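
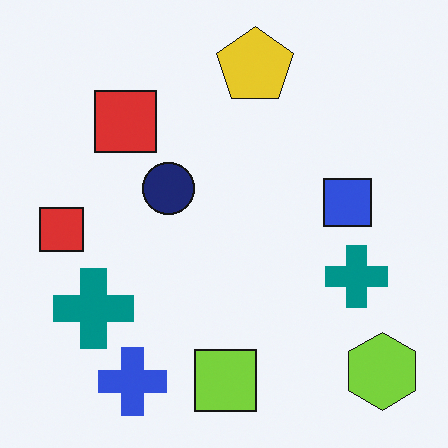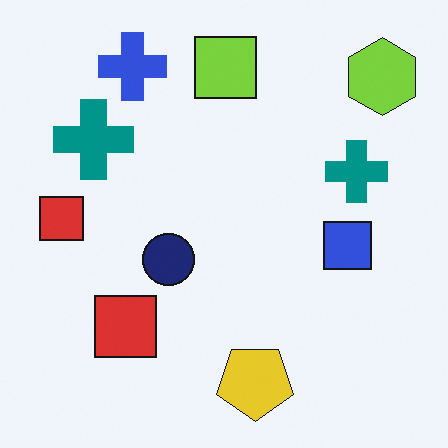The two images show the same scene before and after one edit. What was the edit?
The image was flipped vertically (top ↔ bottom).

The yellow pentagon is in the top of the first image and the bottom of the second — shapes on opposite sides of the horizontal midline have swapped in a mirror flip.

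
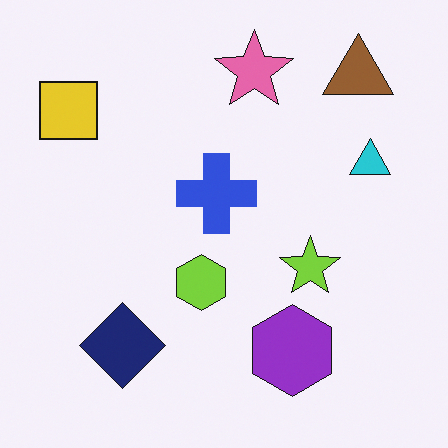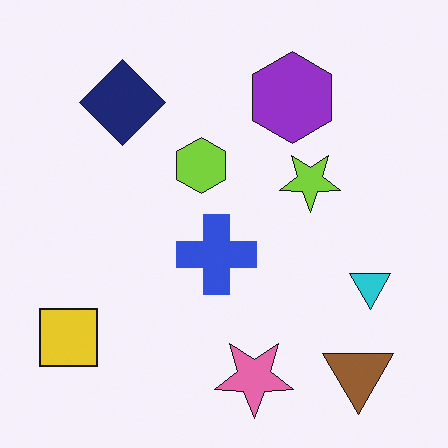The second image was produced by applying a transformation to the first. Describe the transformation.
This is the original image flipped vertically (top ↔ bottom).

The pink star is in the top of the first image and the bottom of the second — shapes on opposite sides of the horizontal midline have swapped in a mirror flip.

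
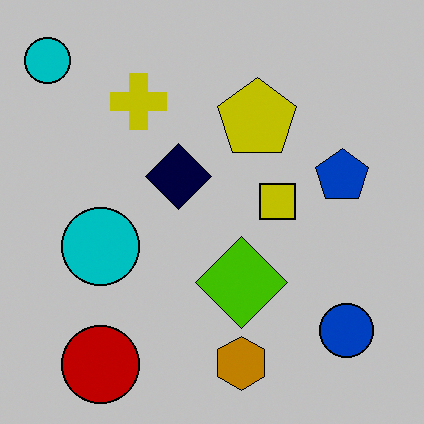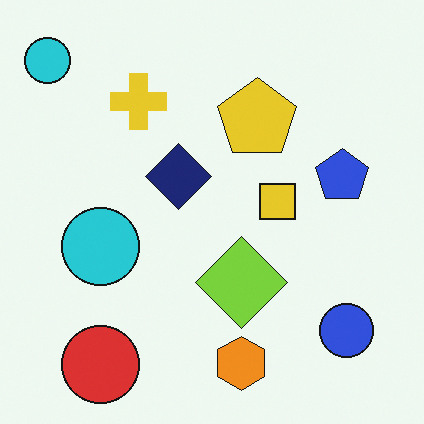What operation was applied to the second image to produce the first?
Aggressively posterized.

Each flat color has snapped to a coarser quantized level — most visibly, the near-white background has dropped to a flat grey.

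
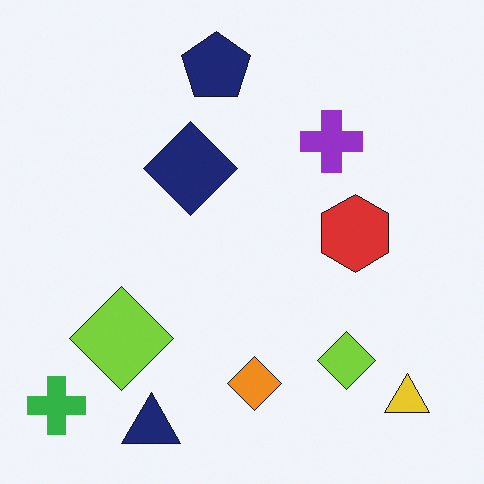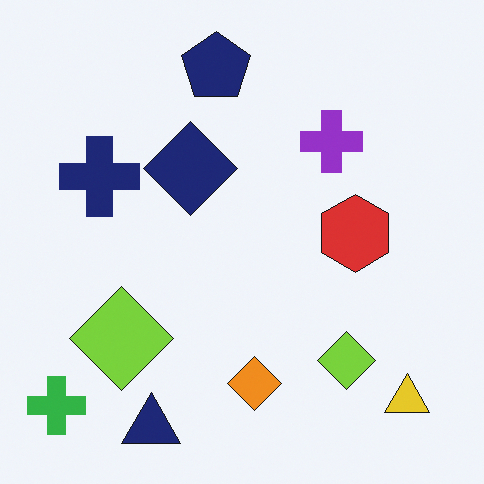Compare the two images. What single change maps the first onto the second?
The image was overlaid with an additional navy cross.

A navy cross appears in the second image that is absent from the first.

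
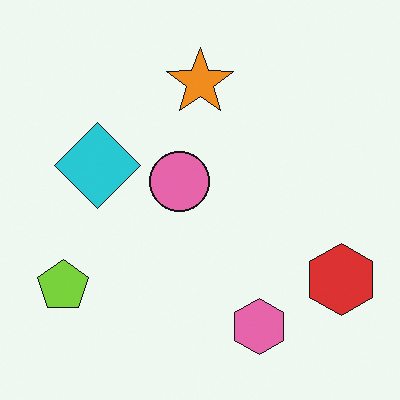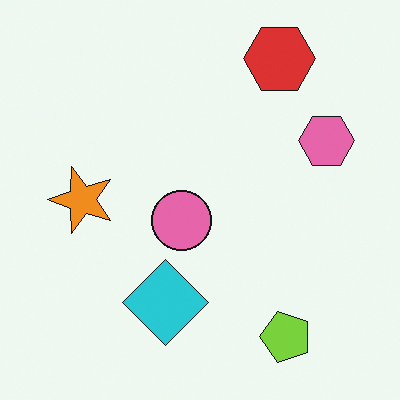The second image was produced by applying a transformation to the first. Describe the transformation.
The second image is the first rotated 90° counter-clockwise.

The lime pentagon sits in the bottom-left of the first image and the bottom-right of the second — consistent with a whole-image 90° counter-clockwise rotation.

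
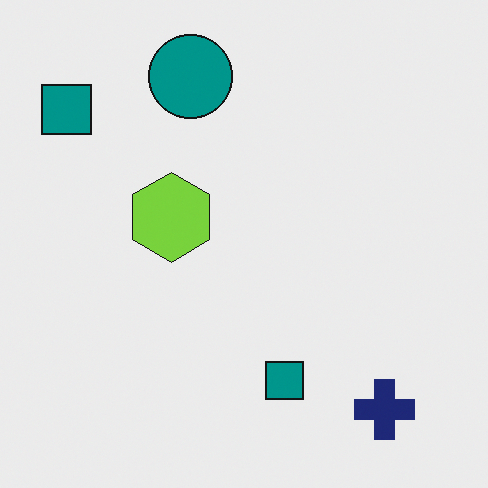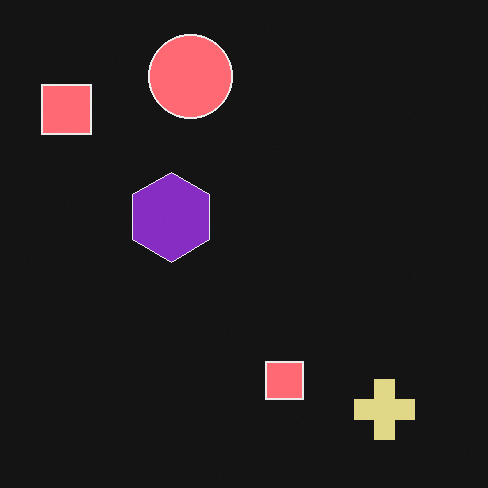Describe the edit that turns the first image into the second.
The second image is the first color-inverted (negative).

The light background has become dark and every shape's color is its complement — a photographic negative.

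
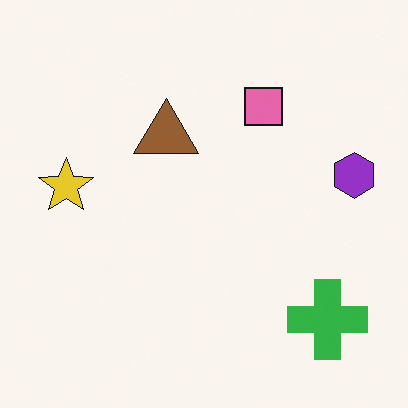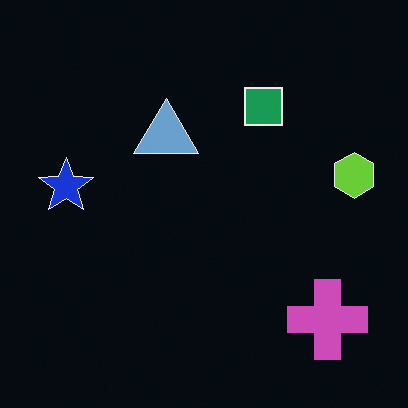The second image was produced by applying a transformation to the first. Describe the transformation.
The transformation is: color-inverted (negative).

The light background has become dark and every shape's color is its complement — a photographic negative.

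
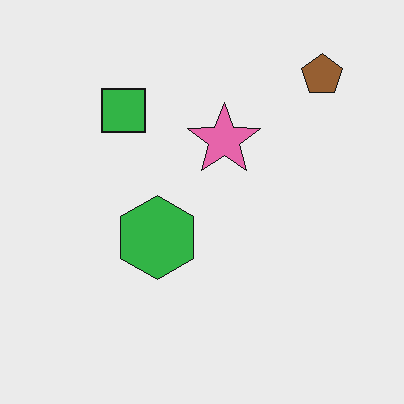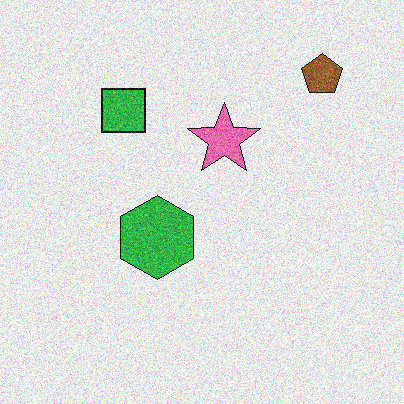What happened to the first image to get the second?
The second image is the first degraded with visible gaussian noise.

Random speckle covers the whole image, including the flat background.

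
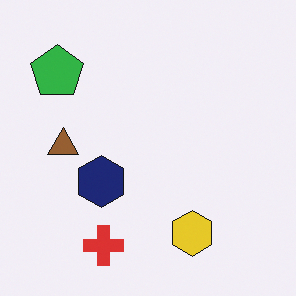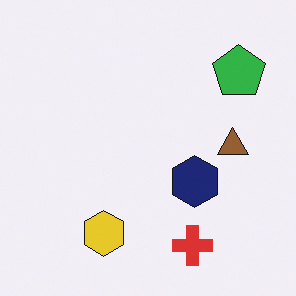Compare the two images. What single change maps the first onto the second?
This is the original image flipped horizontally (left ↔ right).

The green pentagon is in the top-left of the first image and the top-right of the second — shapes on opposite sides of the vertical midline have swapped in a mirror flip.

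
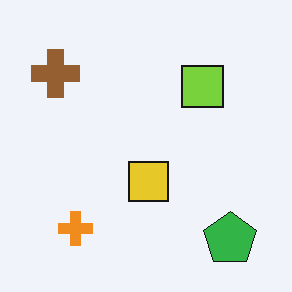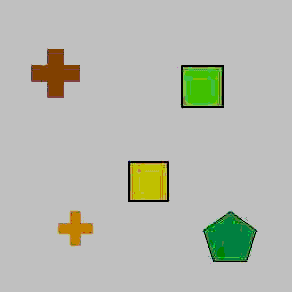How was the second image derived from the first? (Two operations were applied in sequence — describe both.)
This is the original image degraded with heavy JPEG compression, then heavily posterized to just a handful of flat colors.

Blocky 8×8 compression artifacts appear around shape edges and the flat background shows ringing — characteristic JPEG degradation. Each flat color has snapped to a coarser quantized level — most visibly, the near-white background has dropped to a flat grey.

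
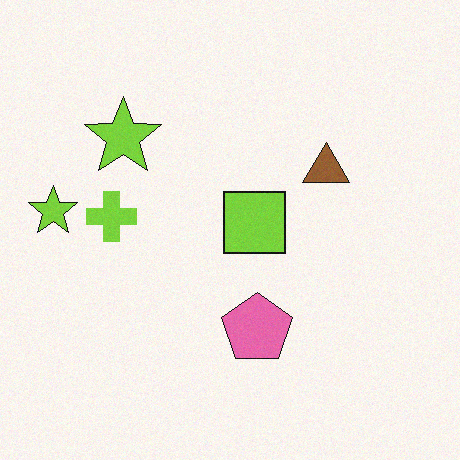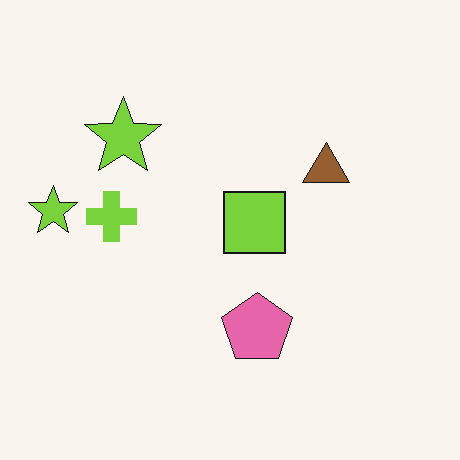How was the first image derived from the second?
This is the original image degraded with light additive noise.

Random speckle covers the whole image, including the flat background.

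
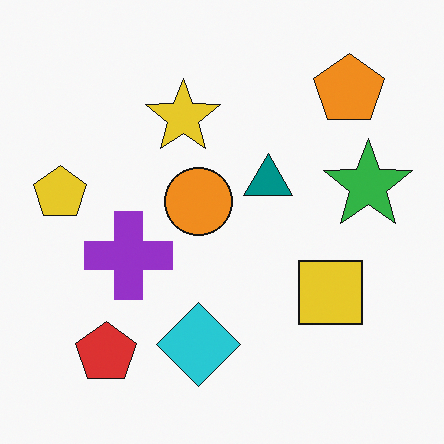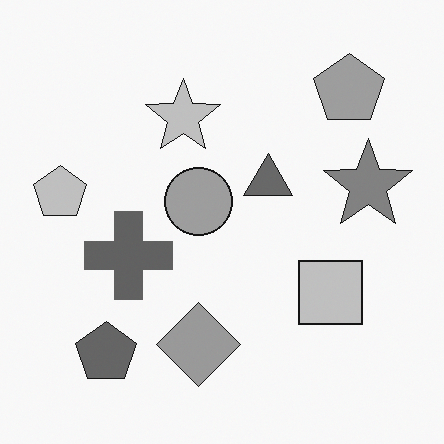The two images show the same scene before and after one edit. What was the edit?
Converted to grayscale.

All color is removed — every shape is now a shade of grey.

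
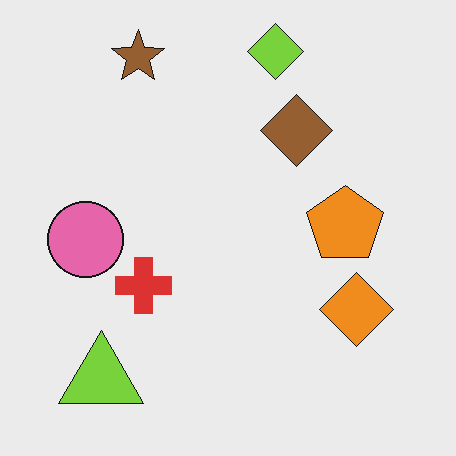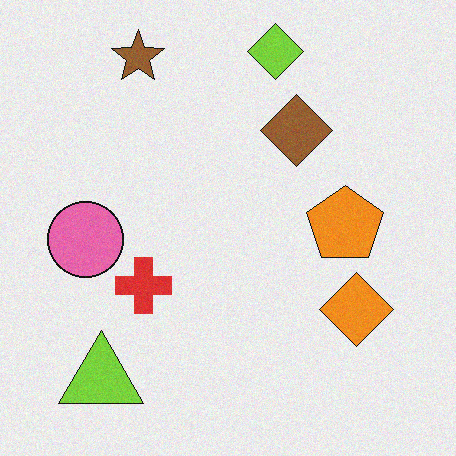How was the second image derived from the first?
Degraded with light additive noise.

Random speckle covers the whole image, including the flat background.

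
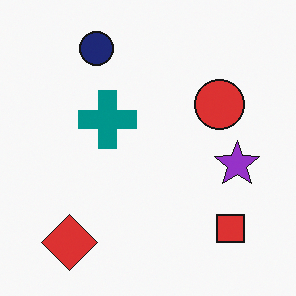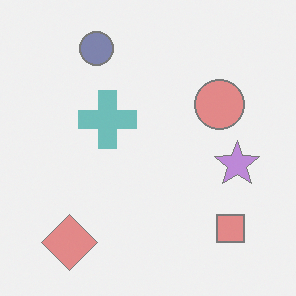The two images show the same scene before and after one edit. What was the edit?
This is the original image washed out (contrast reduced).

Tones are pushed toward mid-grey across the whole image — a global contrast change.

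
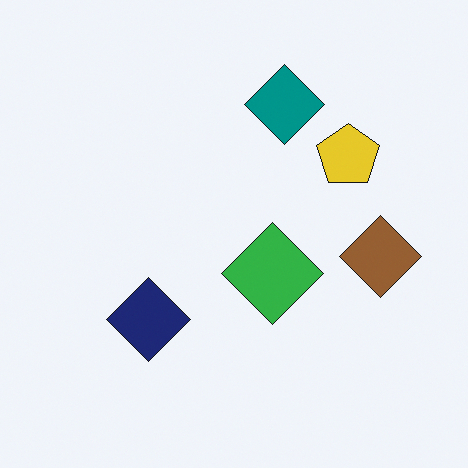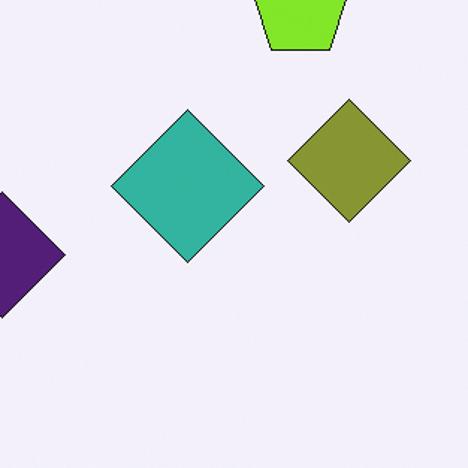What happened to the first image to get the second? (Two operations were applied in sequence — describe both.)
Cropped to a modestly smaller region and rescaled, then hue-shifted by a small amount.

The visible shapes are larger and the field of view is narrower; shapes near the original edges may be partly or wholly outside the frame — a crop-and-rescale. Every shape's color has rotated by the same amount around the hue wheel — a uniform hue shift.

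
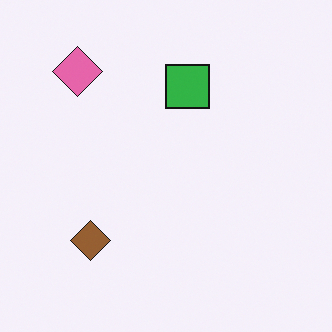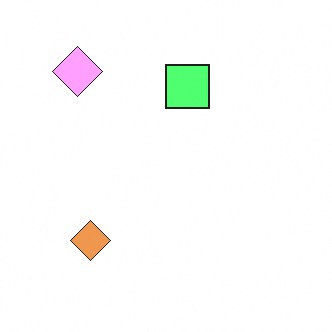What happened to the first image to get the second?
Substantially brightened.

Every pixel — background and shapes alike — is uniformly brightened.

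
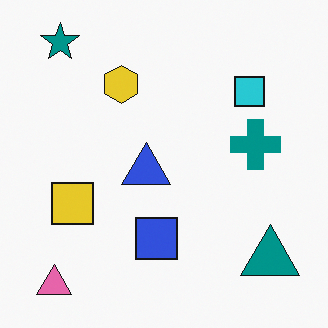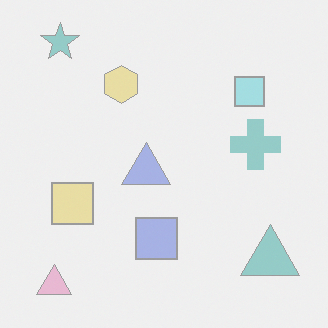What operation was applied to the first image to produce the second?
The transformation is: given much lower contrast.

Tones are pushed toward mid-grey across the whole image — a global contrast change.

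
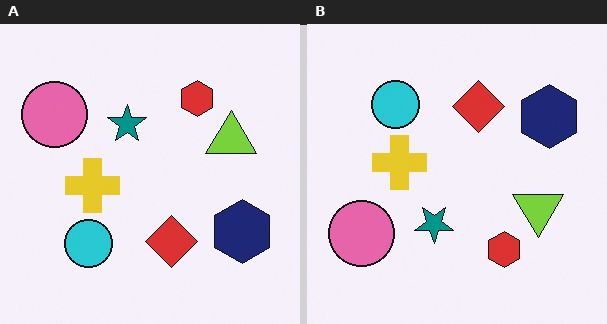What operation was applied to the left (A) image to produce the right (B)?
It was flipped vertically (top ↔ bottom).

The red hexagon is in the top of the left (A) image and the bottom of the right (B) — shapes on opposite sides of the horizontal midline have swapped in a mirror flip.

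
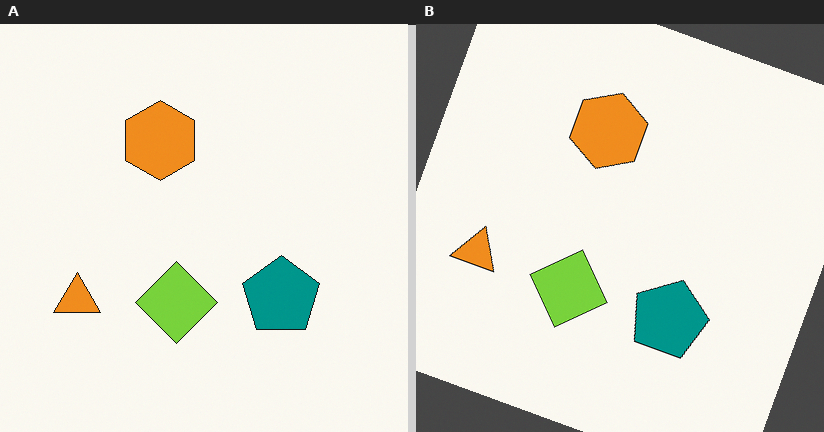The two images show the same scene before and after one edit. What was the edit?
The image was rotated clockwise by a clearly visible amount.

Every shape is tilted by the same angle and the image corners show triangular fill wedges — a whole-image rotation by a non-right angle.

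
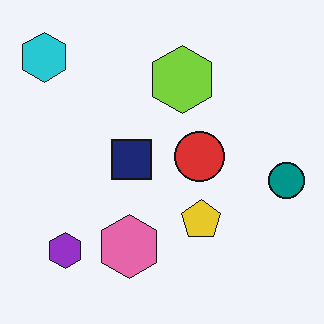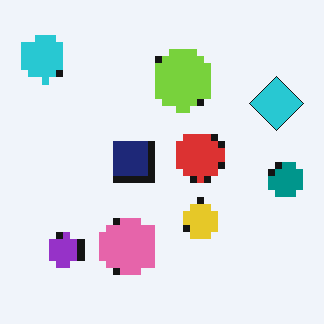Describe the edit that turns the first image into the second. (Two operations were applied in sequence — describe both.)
The transformation is: moderately pixelated, then overlaid with an additional cyan diamond.

Shapes are reduced to large square blocks; fine edges and outlines are lost — a downscale-then-upscale (mosaic) effect. A cyan diamond appears in the second image that is absent from the first.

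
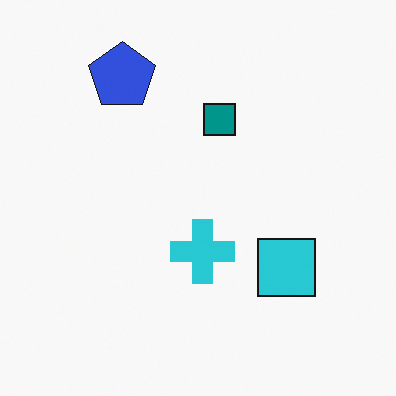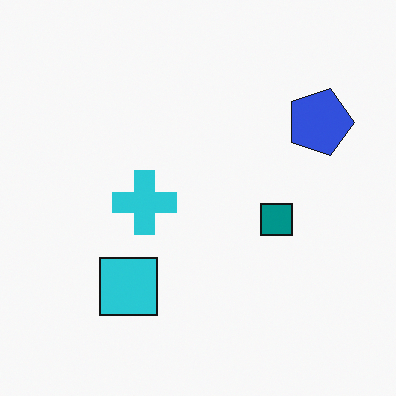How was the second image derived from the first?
The second image is the first rotated 90° clockwise.

The blue pentagon sits in the top-left of the first image and the top-right of the second — consistent with a whole-image 90° clockwise rotation.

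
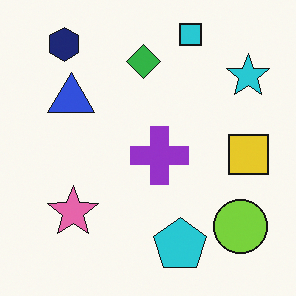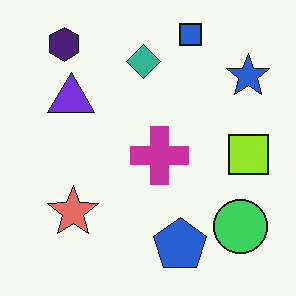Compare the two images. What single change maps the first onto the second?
Hue-shifted slightly.

Every shape's color has rotated by the same amount around the hue wheel — a uniform hue shift.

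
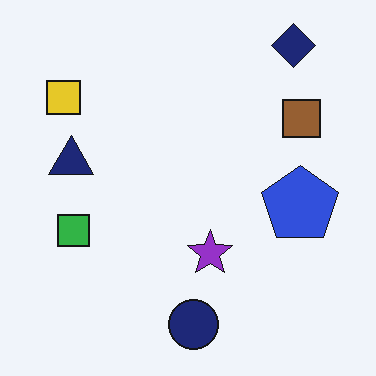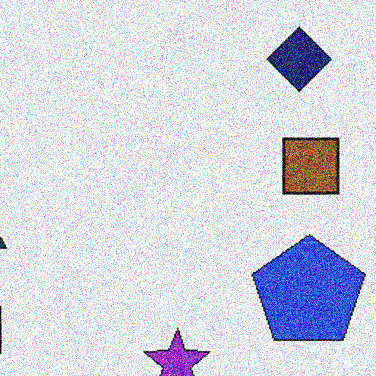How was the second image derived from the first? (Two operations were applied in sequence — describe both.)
The image was cropped slightly and scaled back up, then degraded with strong gaussian noise.

The visible shapes are larger and the field of view is narrower; shapes near the original edges may be partly or wholly outside the frame — a crop-and-rescale. Random speckle covers the whole image, including the flat background.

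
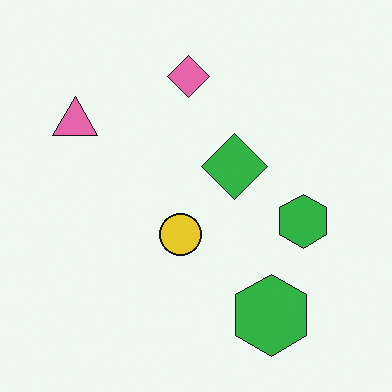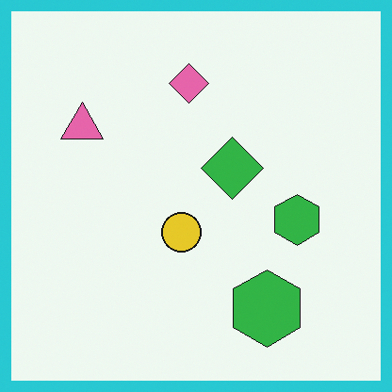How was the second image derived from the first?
It was framed with a cyan border.

A solid cyan frame runs around the edge of the second image, with the content slightly shrunk inside it.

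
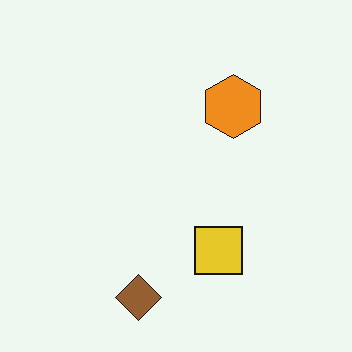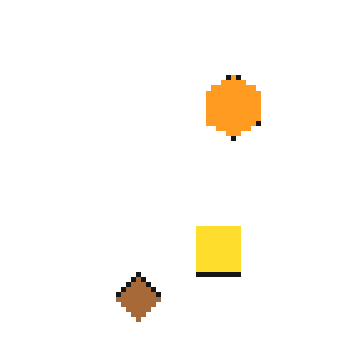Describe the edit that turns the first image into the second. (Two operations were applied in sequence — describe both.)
It was brightened a little, then lightly pixelated (a mild mosaic effect).

Every pixel — background and shapes alike — is uniformly brightened. Shapes are reduced to large square blocks; fine edges and outlines are lost — a downscale-then-upscale (mosaic) effect.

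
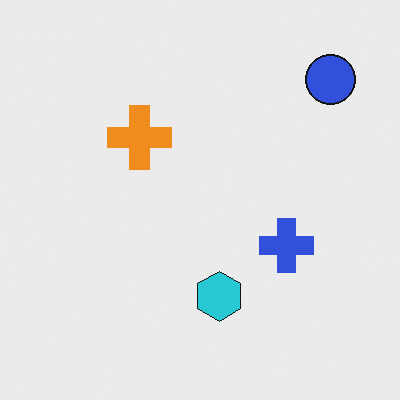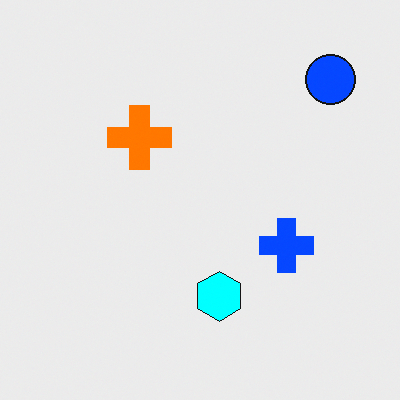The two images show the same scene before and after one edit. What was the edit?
It was heavily oversaturated.

All colors are more vivid — a global saturation change.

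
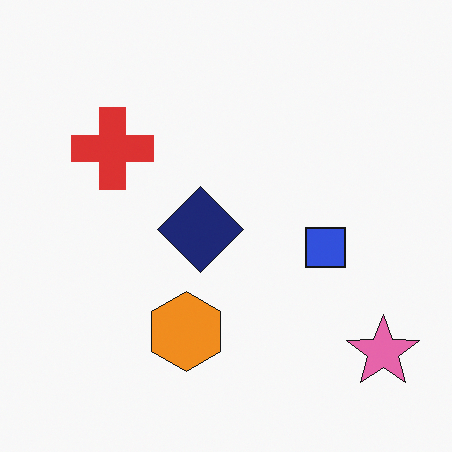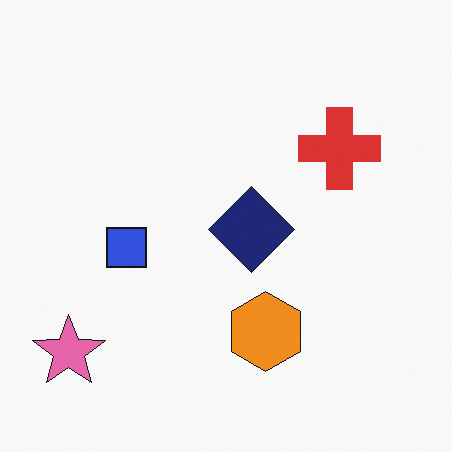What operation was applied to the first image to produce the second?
The image was flipped horizontally (left ↔ right).

The pink star is in the bottom-right of the first image and the bottom-left of the second — shapes on opposite sides of the vertical midline have swapped in a mirror flip.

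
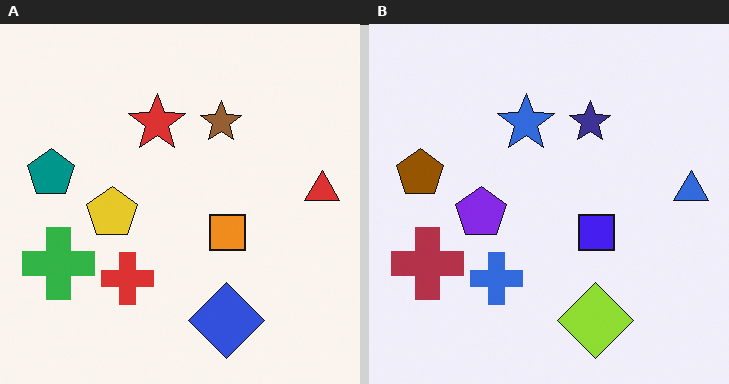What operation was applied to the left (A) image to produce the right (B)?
Hue-shifted by a large amount.

Every shape's color has rotated by the same amount around the hue wheel — a uniform hue shift.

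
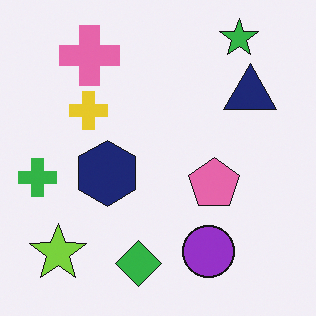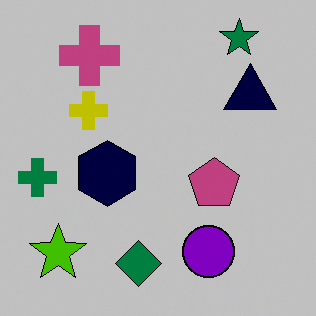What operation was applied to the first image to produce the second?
The image was heavily posterized to just a handful of flat colors.

Each flat color has snapped to a coarser quantized level — most visibly, the near-white background has dropped to a flat grey.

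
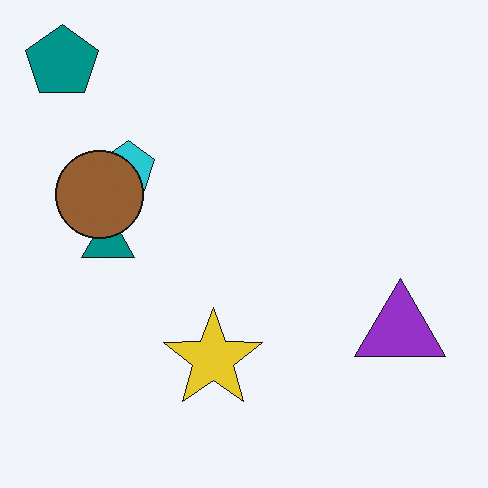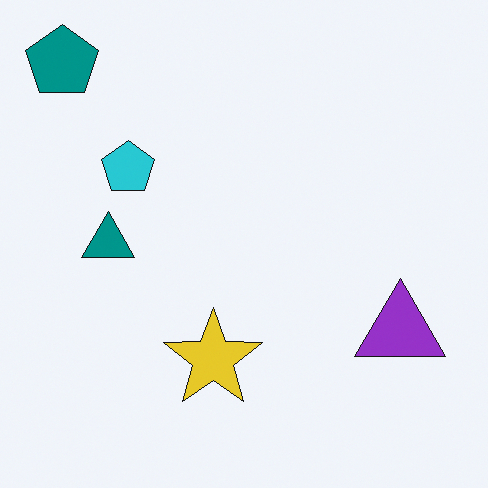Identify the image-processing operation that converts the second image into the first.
This is the original image overlaid with an additional brown circle.

A brown circle appears in the first image that is absent from the second.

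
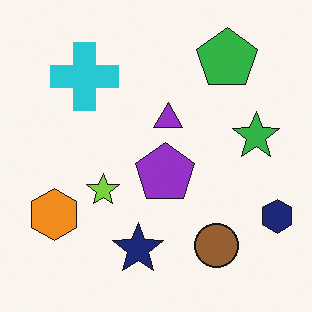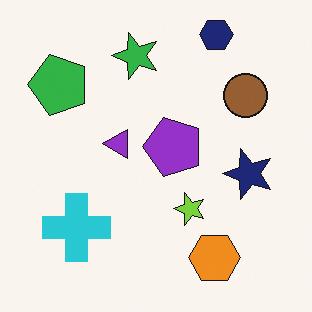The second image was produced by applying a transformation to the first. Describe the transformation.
This is the original image rotated 90° counter-clockwise.

The navy hexagon sits in the bottom-right of the first image and the top-right of the second — consistent with a whole-image 90° counter-clockwise rotation.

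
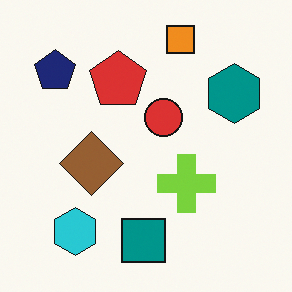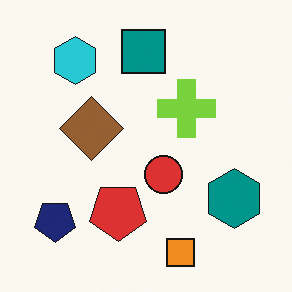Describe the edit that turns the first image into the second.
This is the original image flipped vertically (top ↔ bottom).

The orange square is in the top of the first image and the bottom of the second — shapes on opposite sides of the horizontal midline have swapped in a mirror flip.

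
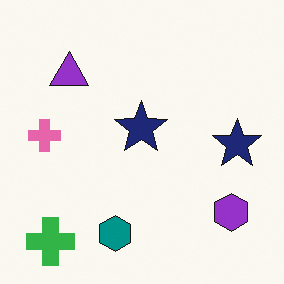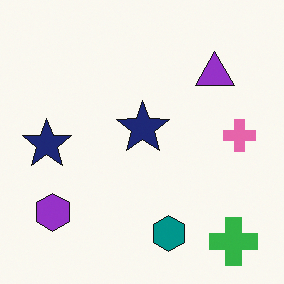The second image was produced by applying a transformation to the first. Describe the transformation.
Flipped horizontally (left ↔ right).

The pink cross is in the left of the first image and the right of the second — shapes on opposite sides of the vertical midline have swapped in a mirror flip.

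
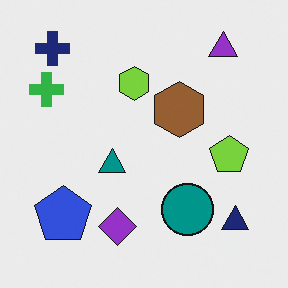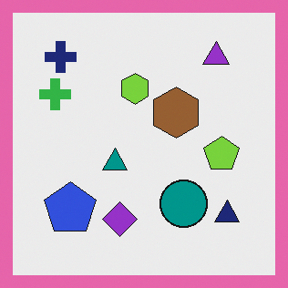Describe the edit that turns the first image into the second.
The second image is the first framed with a pink border.

A solid pink frame runs around the edge of the second image, with the content slightly shrunk inside it.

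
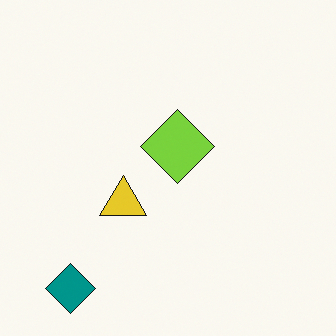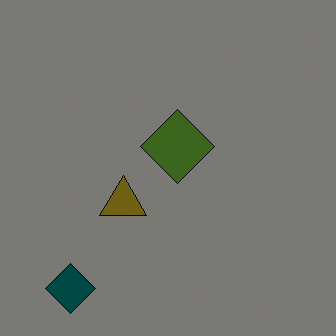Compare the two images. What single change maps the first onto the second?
The transformation is: noticeably darkened.

Every pixel — background and shapes alike — is uniformly darkened.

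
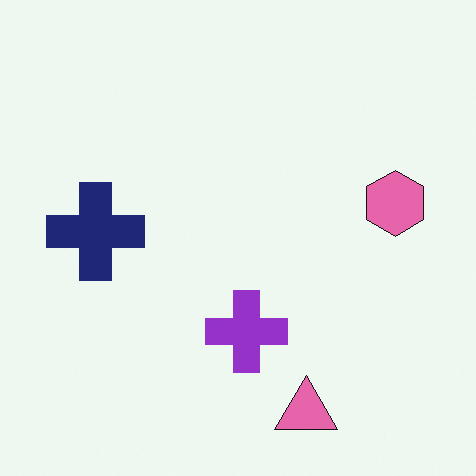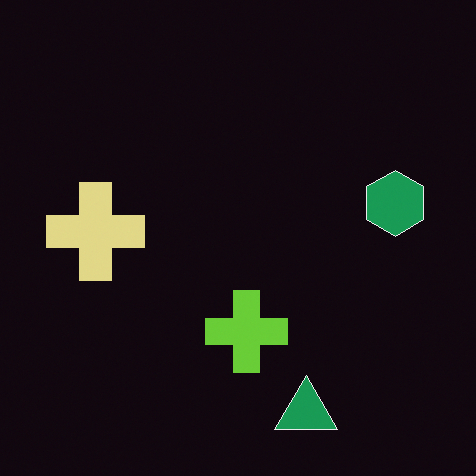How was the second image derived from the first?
The image was color-inverted (negative).

The light background has become dark and every shape's color is its complement — a photographic negative.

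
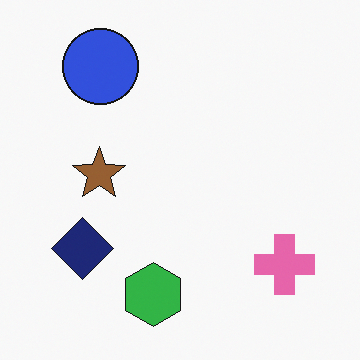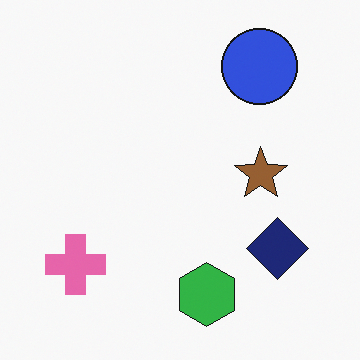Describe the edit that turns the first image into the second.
The image was flipped horizontally (left ↔ right).

The pink cross is in the bottom-right of the first image and the bottom-left of the second — shapes on opposite sides of the vertical midline have swapped in a mirror flip.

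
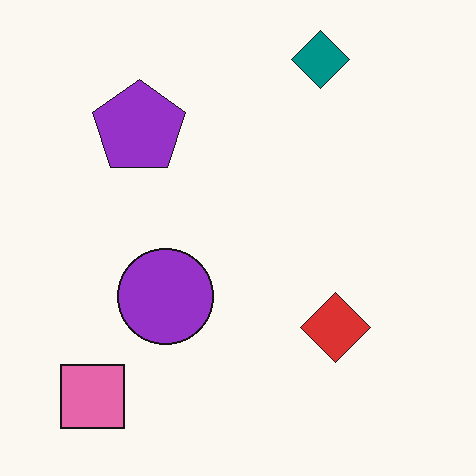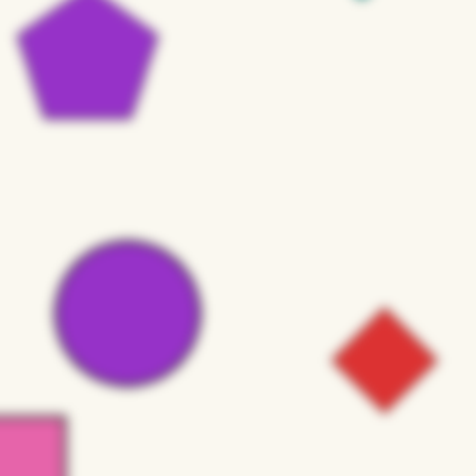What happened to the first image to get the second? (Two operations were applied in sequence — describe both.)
The image was noticeably gaussian-blurred, then cropped slightly and scaled back up.

Shape edges and outlines are uniformly softened across the whole image. The visible shapes are larger and the field of view is narrower; shapes near the original edges may be partly or wholly outside the frame — a crop-and-rescale.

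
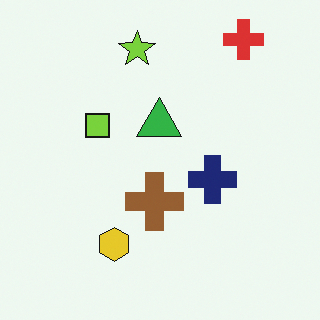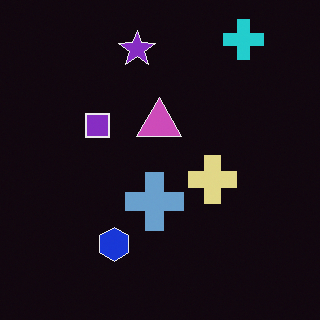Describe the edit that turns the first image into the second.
The transformation is: color-inverted (negative).

The light background has become dark and every shape's color is its complement — a photographic negative.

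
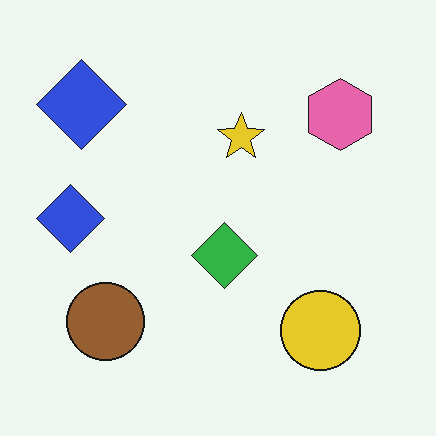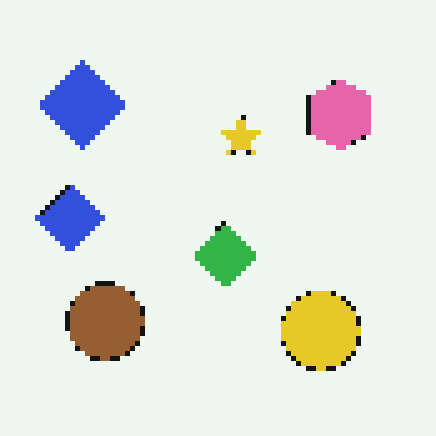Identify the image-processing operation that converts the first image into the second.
It was lightly pixelated (a mild mosaic effect).

Shapes are reduced to large square blocks; fine edges and outlines are lost — a downscale-then-upscale (mosaic) effect.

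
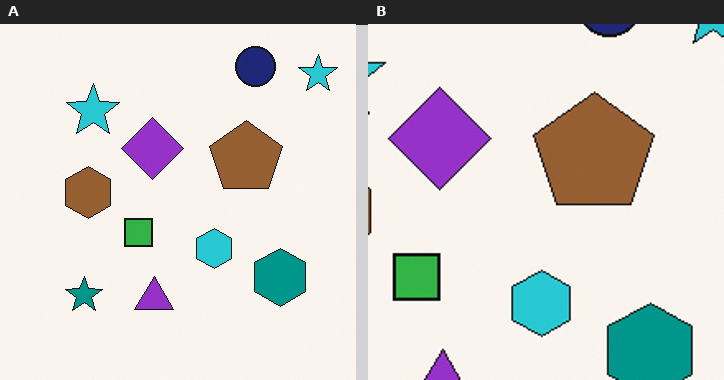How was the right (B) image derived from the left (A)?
It was cropped tightly and scaled back up.

The visible shapes are larger and the field of view is narrower; shapes near the original edges may be partly or wholly outside the frame — a crop-and-rescale.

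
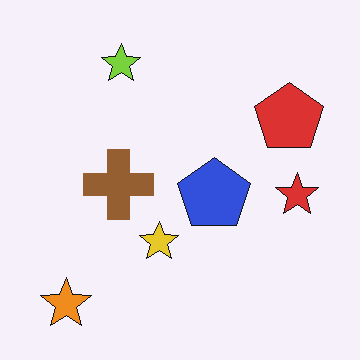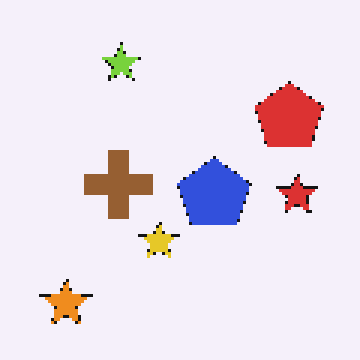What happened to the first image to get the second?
The second image is the first mildly pixelated.

Shapes are reduced to large square blocks; fine edges and outlines are lost — a downscale-then-upscale (mosaic) effect.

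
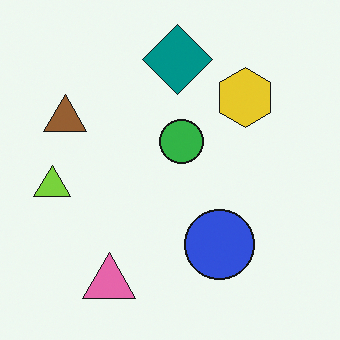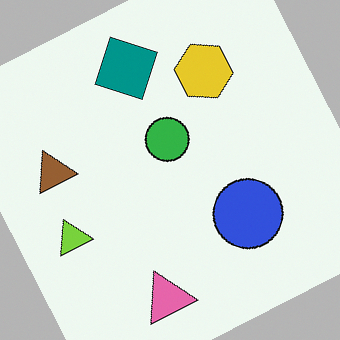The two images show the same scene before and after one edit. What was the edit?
This is the original image rotated counter-clockwise by a moderate amount.

Every shape is tilted by the same angle and the image corners show triangular fill wedges — a whole-image rotation by a non-right angle.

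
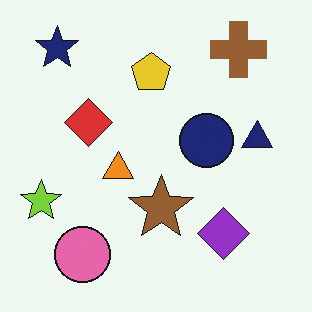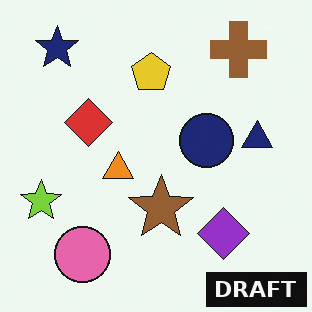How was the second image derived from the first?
The image was watermarked with the text "DRAFT" in the lower-right corner.

A dark label reading "DRAFT" appears in the lower-right corner.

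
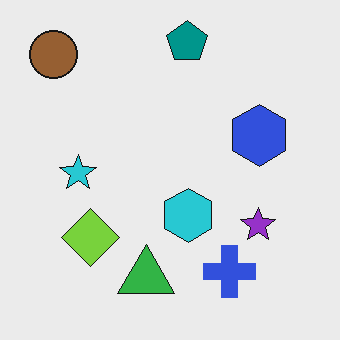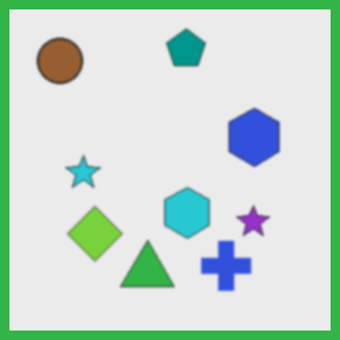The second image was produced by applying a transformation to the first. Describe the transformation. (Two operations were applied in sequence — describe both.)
This is the original image given a subtle gaussian blur, then framed with a green border.

Shape edges and outlines are uniformly softened across the whole image. A solid green frame runs around the edge of the second image, with the content slightly shrunk inside it.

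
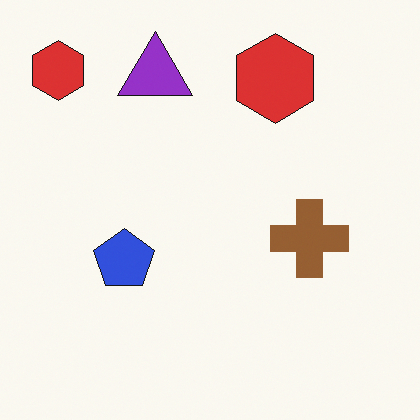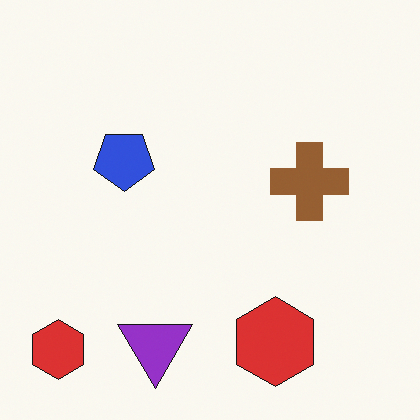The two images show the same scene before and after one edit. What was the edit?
The second image is the first flipped vertically (top ↔ bottom).

The purple triangle is in the top of the first image and the bottom of the second — shapes on opposite sides of the horizontal midline have swapped in a mirror flip.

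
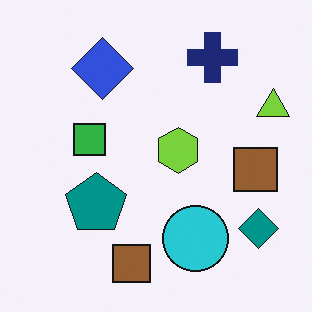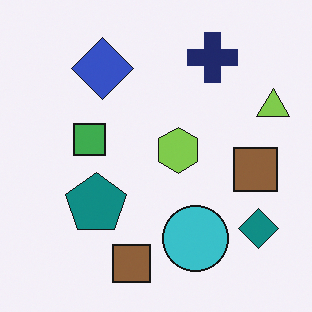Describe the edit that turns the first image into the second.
Slightly desaturated.

All colors are more muted and greyish — a global saturation change.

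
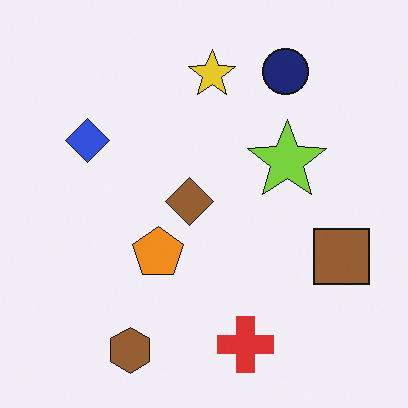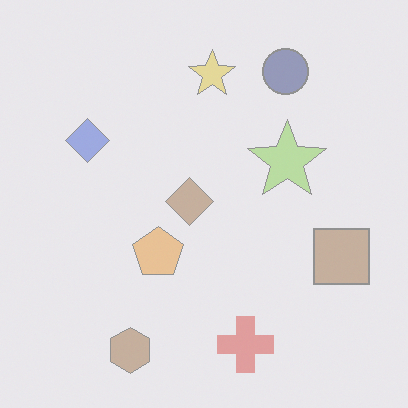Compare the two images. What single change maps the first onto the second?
It was given much lower contrast.

Tones are pushed toward mid-grey across the whole image — a global contrast change.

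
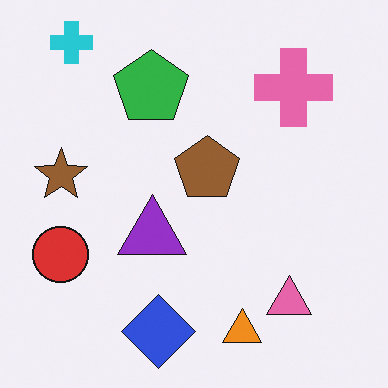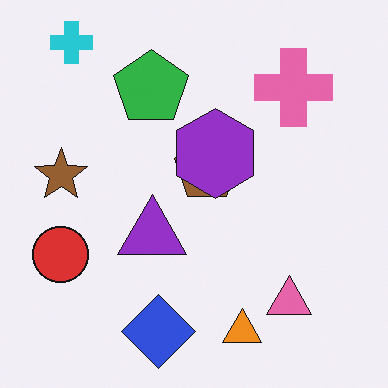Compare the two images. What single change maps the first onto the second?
The transformation is: overlaid with an additional purple hexagon.

A purple hexagon appears in the second image that is absent from the first.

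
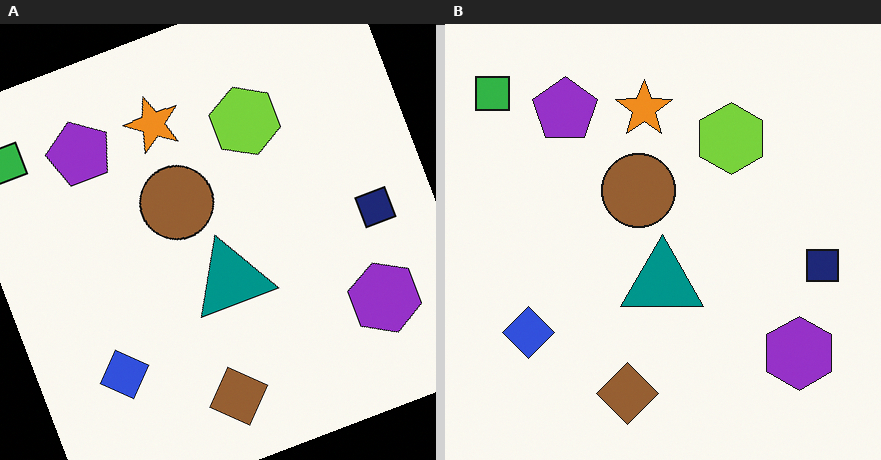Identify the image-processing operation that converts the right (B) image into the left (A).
Rotated counter-clockwise by a moderate amount.

Every shape is tilted by the same angle and the image corners show triangular fill wedges — a whole-image rotation by a non-right angle.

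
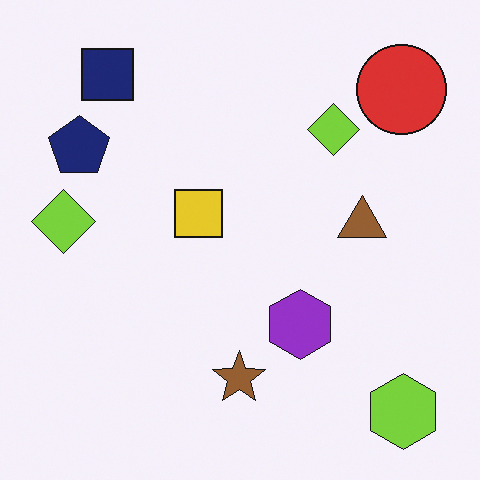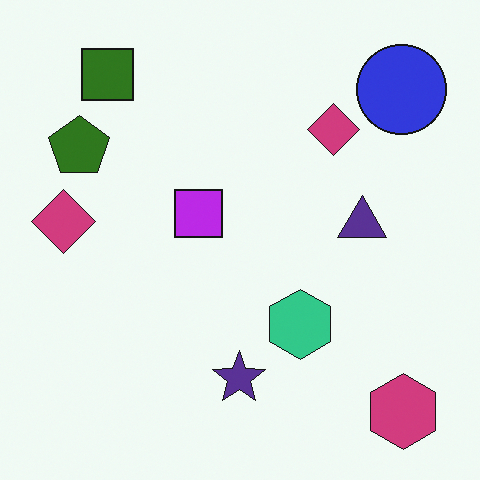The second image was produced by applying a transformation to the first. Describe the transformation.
Hue-shifted by a large amount.

Every shape's color has rotated by the same amount around the hue wheel — a uniform hue shift.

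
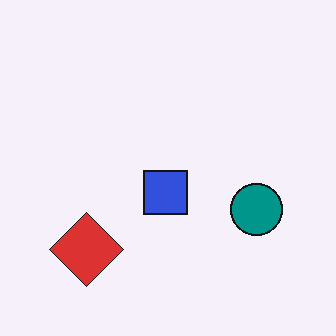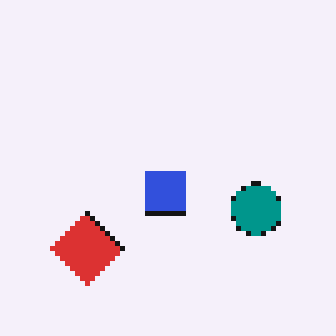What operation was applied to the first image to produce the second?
The second image is the first mildly pixelated.

Shapes are reduced to large square blocks; fine edges and outlines are lost — a downscale-then-upscale (mosaic) effect.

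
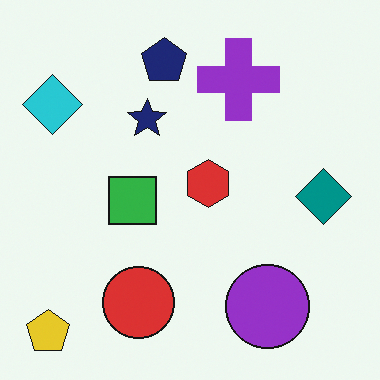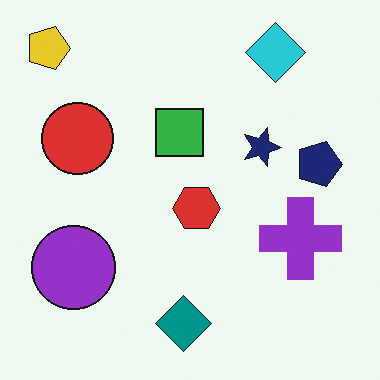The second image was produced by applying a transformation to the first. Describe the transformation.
This is the original image rotated 90° clockwise.

The yellow pentagon sits in the bottom-left of the first image and the top-left of the second — consistent with a whole-image 90° clockwise rotation.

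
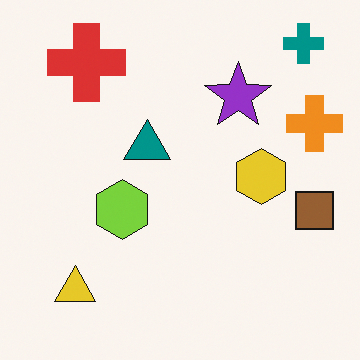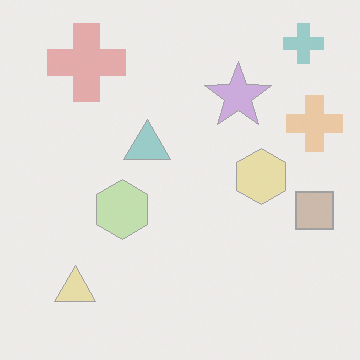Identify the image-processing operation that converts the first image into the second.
The second image is the first washed out (contrast reduced).

Tones are pushed toward mid-grey across the whole image — a global contrast change.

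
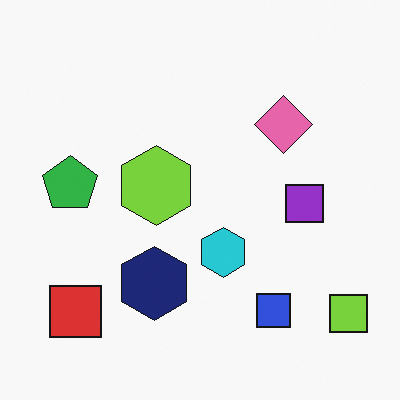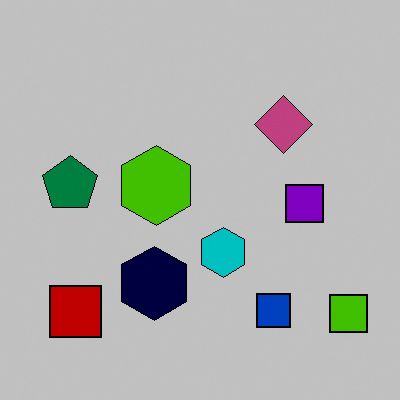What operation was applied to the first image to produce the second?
It was heavily posterized to just a handful of flat colors.

Each flat color has snapped to a coarser quantized level — most visibly, the near-white background has dropped to a flat grey.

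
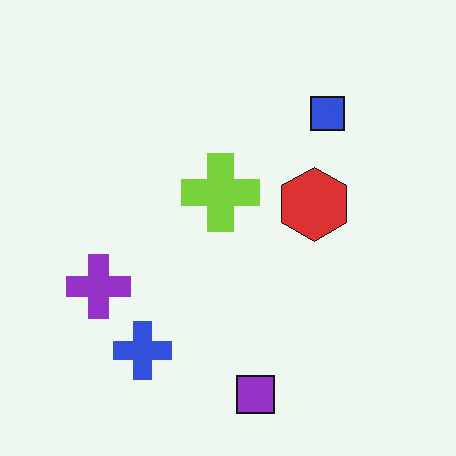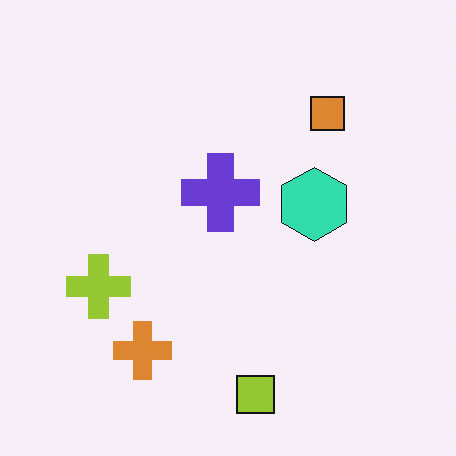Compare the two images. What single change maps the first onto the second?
This is the original image hue-shifted through roughly half the color wheel.

Every shape's color has rotated by the same amount around the hue wheel — a uniform hue shift.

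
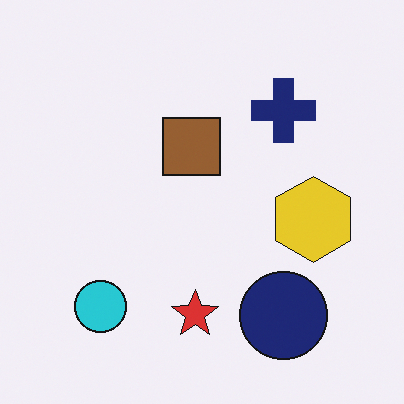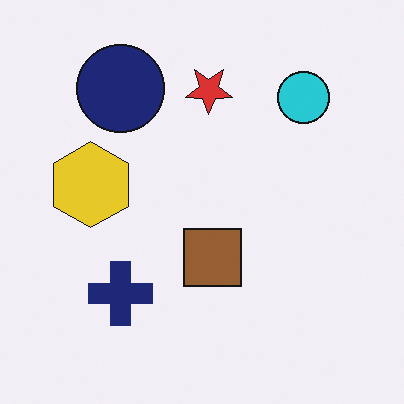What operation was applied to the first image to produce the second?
The transformation is: rotated 180°.

The cyan circle sits in the bottom-left of the first image and the top-right of the second — consistent with a whole-image 180° rotation.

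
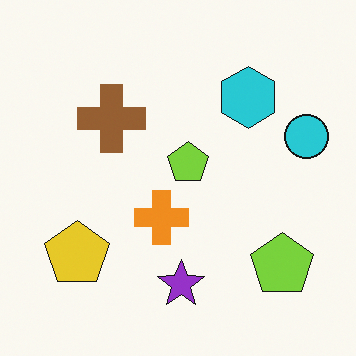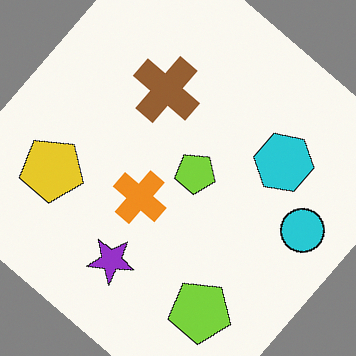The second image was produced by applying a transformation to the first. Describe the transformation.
The image was rotated clockwise by a large amount — several tens of degrees.

Every shape is tilted by the same angle and the image corners show triangular fill wedges — a whole-image rotation by a non-right angle.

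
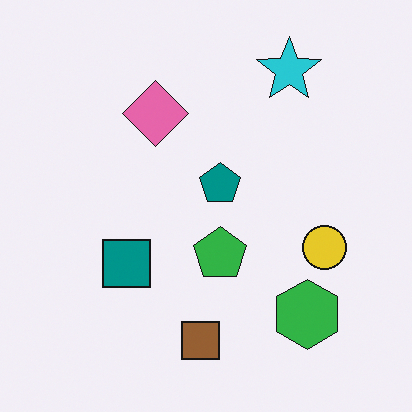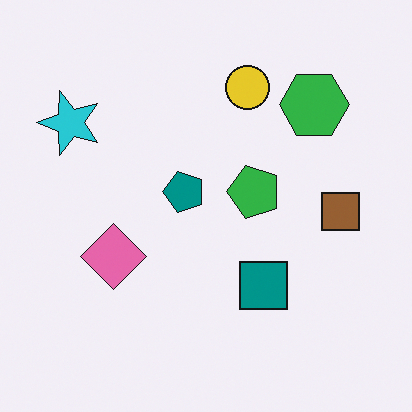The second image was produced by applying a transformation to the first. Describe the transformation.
The transformation is: rotated 90° counter-clockwise.

The cyan star sits in the top-right of the first image and the top-left of the second — consistent with a whole-image 90° counter-clockwise rotation.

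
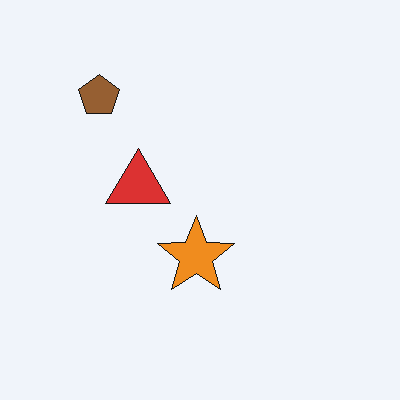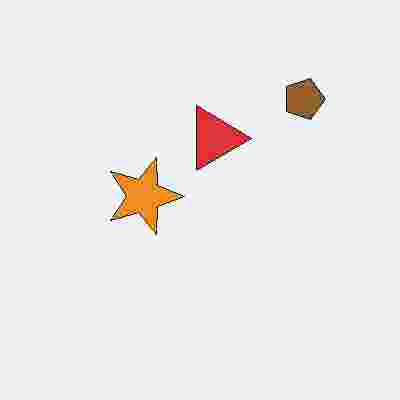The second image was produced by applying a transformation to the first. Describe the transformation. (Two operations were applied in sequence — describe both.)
It was rotated 90° clockwise, then heavily JPEG-compressed with obvious blocking artifacts.

The brown pentagon sits in the top-left of the first image and the top-right of the second — consistent with a whole-image 90° clockwise rotation. Blocky 8×8 compression artifacts appear around shape edges and the flat background shows ringing — characteristic JPEG degradation.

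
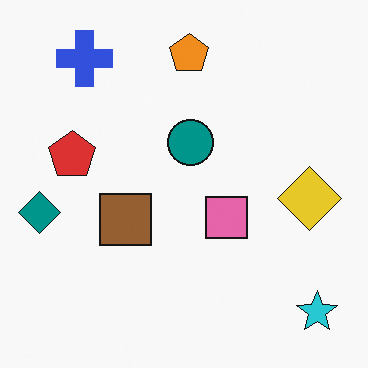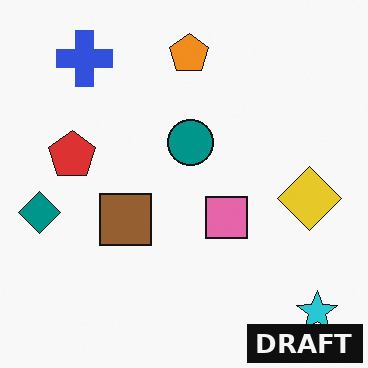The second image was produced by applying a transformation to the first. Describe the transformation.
The image was watermarked with the text "DRAFT" in the lower-right corner.

A dark label reading "DRAFT" appears in the lower-right corner.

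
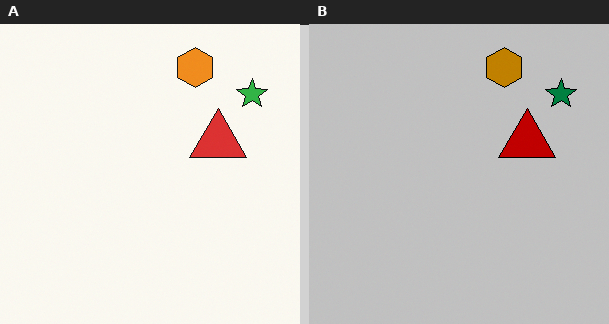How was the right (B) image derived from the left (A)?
The right (B) image is the left (A) heavily posterized to just a handful of flat colors.

Each flat color has snapped to a coarser quantized level — most visibly, the near-white background has dropped to a flat grey.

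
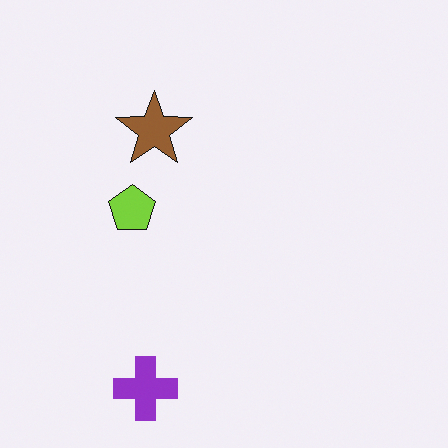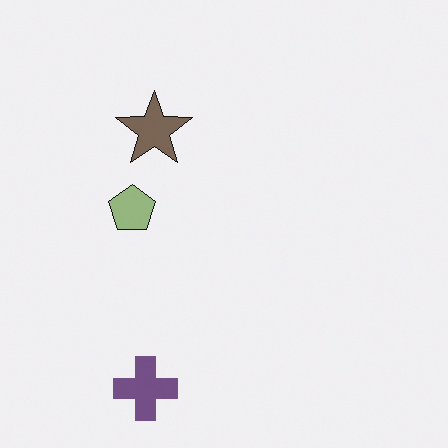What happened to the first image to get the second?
It was made much more muted (saturation change).

All colors are more muted and greyish — a global saturation change.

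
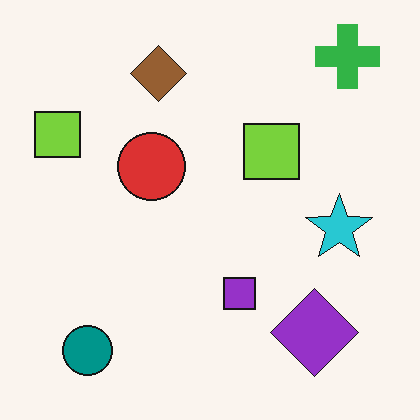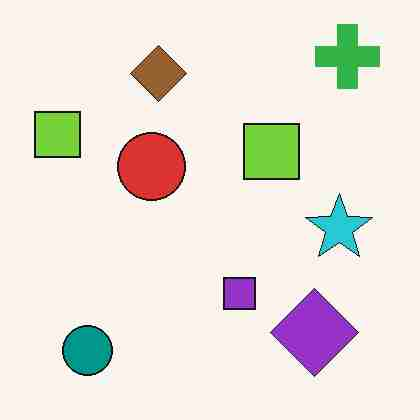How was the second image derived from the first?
The transformation is: heavily JPEG-compressed with obvious blocking artifacts.

Blocky 8×8 compression artifacts appear around shape edges and the flat background shows ringing — characteristic JPEG degradation.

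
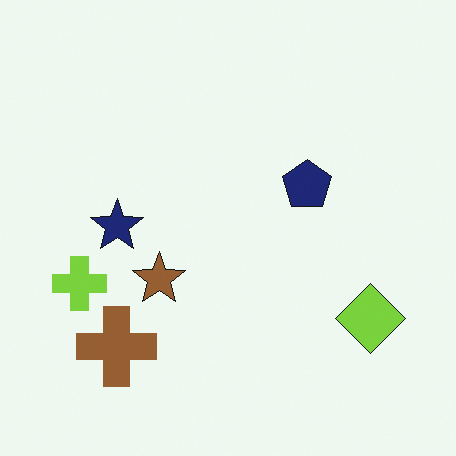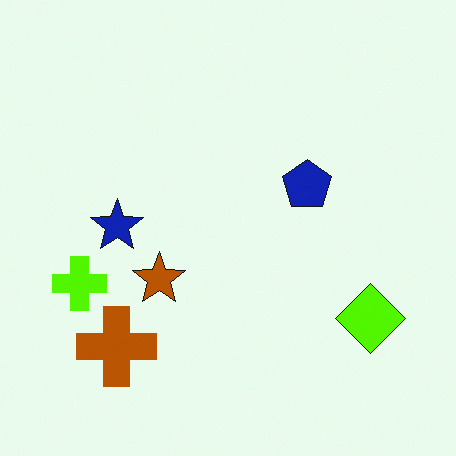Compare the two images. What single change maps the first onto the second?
The transformation is: made much more vivid (saturation change).

All colors are more vivid — a global saturation change.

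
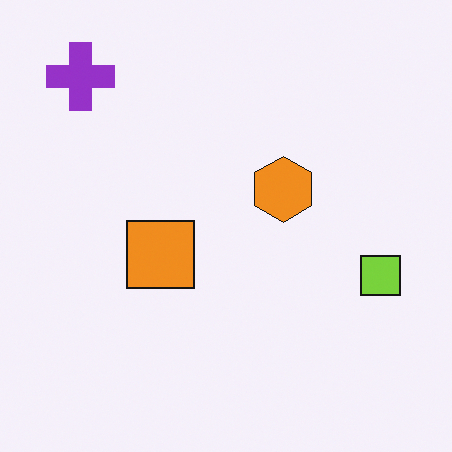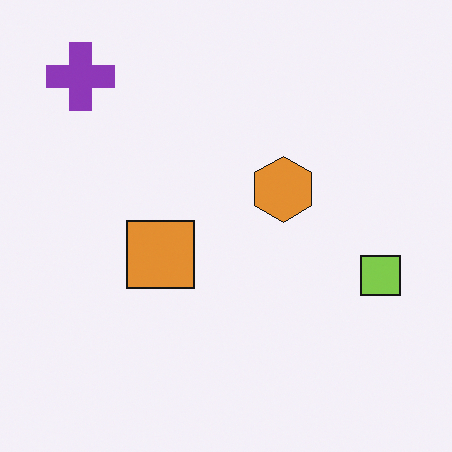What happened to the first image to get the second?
The second image is the first slightly desaturated.

All colors are more muted and greyish — a global saturation change.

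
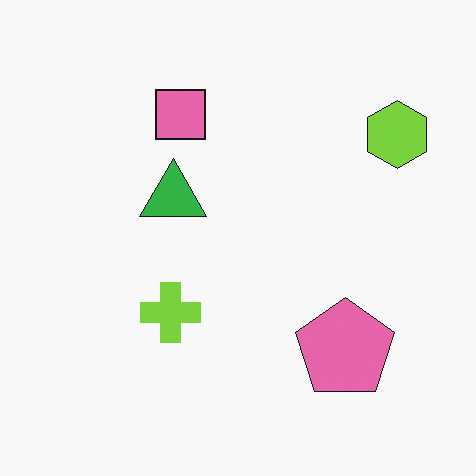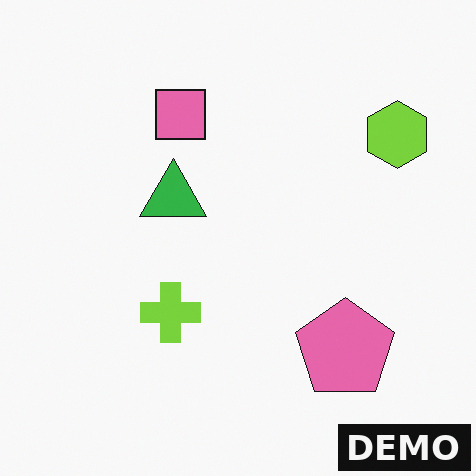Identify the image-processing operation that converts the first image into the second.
It was watermarked with the text "DEMO" in the lower-right corner.

A dark label reading "DEMO" appears in the lower-right corner.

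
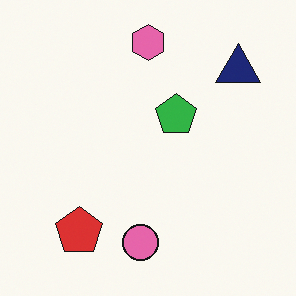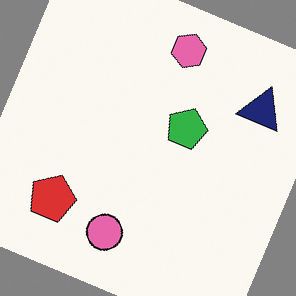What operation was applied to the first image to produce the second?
It was rotated clockwise by a moderate amount.

Every shape is tilted by the same angle and the image corners show triangular fill wedges — a whole-image rotation by a non-right angle.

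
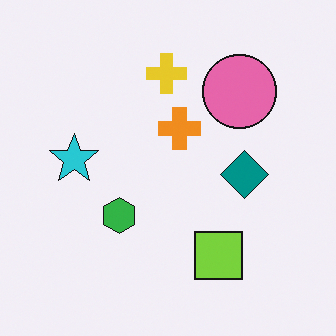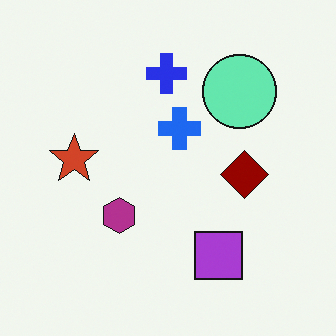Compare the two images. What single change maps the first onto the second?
The transformation is: hue-shifted by a large amount.

Every shape's color has rotated by the same amount around the hue wheel — a uniform hue shift.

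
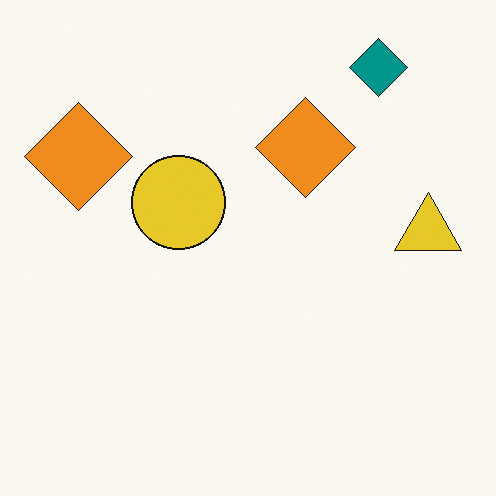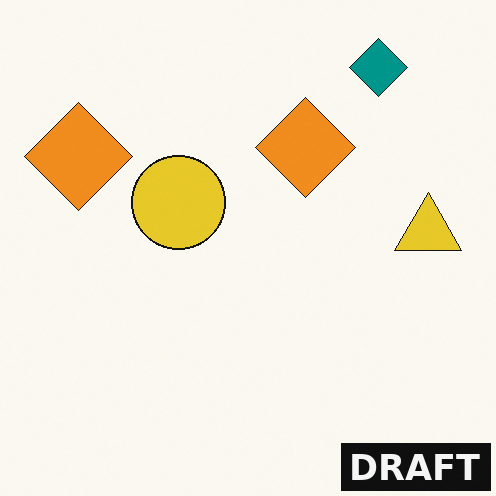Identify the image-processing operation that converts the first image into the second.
The transformation is: watermarked with the text "DRAFT" in the lower-right corner.

A dark label reading "DRAFT" appears in the lower-right corner.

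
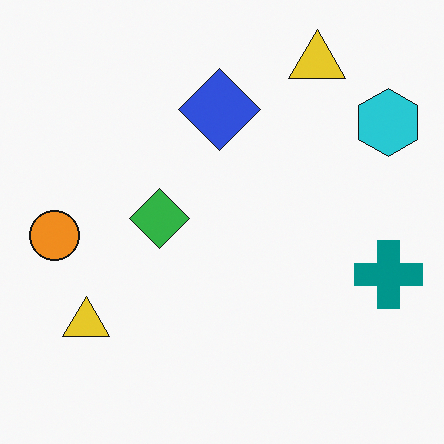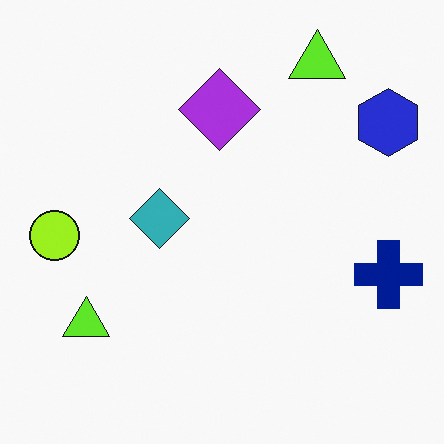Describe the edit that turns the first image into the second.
The image was hue-shifted by a small amount.

Every shape's color has rotated by the same amount around the hue wheel — a uniform hue shift.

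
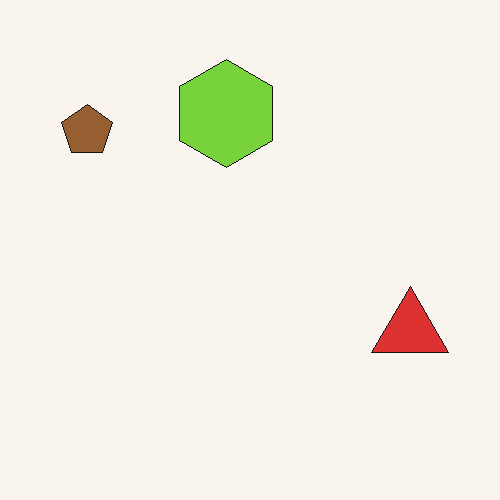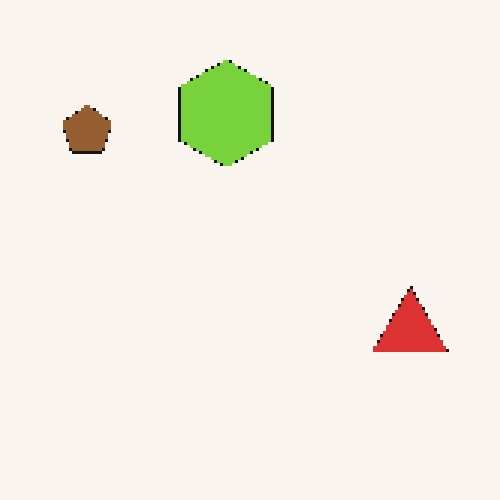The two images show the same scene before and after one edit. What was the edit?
Lightly pixelated (a mild mosaic effect).

Shapes are reduced to large square blocks; fine edges and outlines are lost — a downscale-then-upscale (mosaic) effect.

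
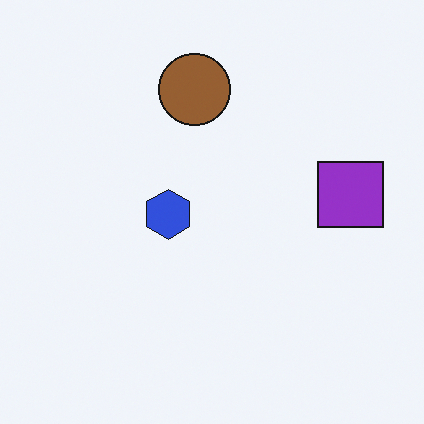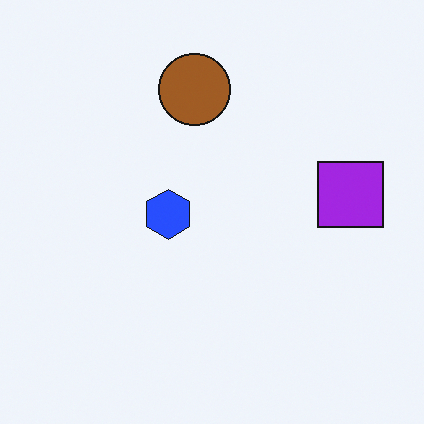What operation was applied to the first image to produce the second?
It was slightly oversaturated.

All colors are more vivid — a global saturation change.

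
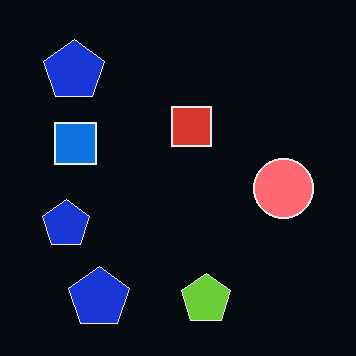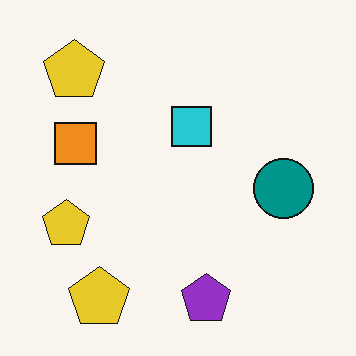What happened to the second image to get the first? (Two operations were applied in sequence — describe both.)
This is the original image given moderate JPEG compression, then color-inverted (negative).

Blocky 8×8 compression artifacts appear around shape edges and the flat background shows ringing — characteristic JPEG degradation. The light background has become dark and every shape's color is its complement — a photographic negative.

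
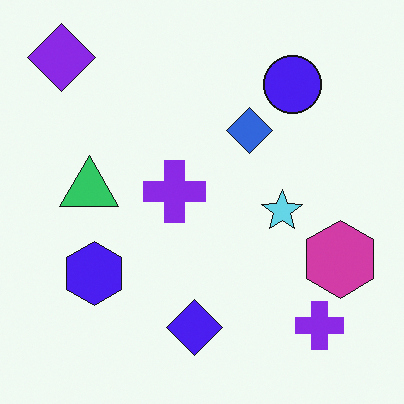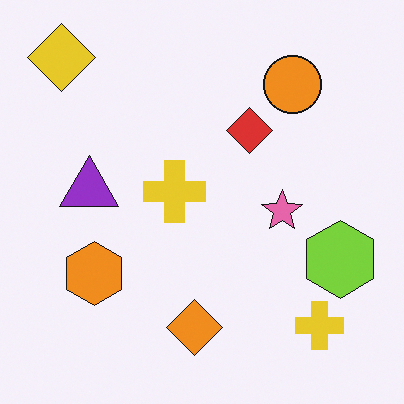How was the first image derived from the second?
The image was hue-shifted through roughly half the color wheel.

Every shape's color has rotated by the same amount around the hue wheel — a uniform hue shift.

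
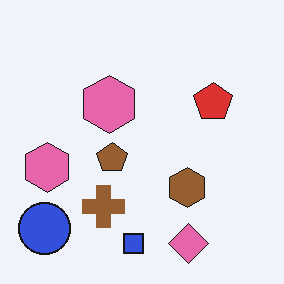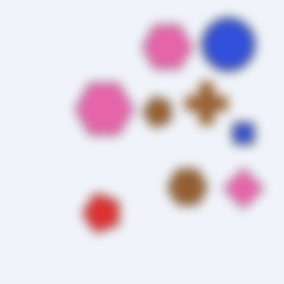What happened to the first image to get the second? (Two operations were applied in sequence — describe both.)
Heavily blurred, then transposed (reflected across the top-left ↔ bottom-right diagonal).

Shape edges and outlines are uniformly softened across the whole image. Shapes have swapped their row and column positions — what was in the top-right is now in the bottom-left — a diagonal reflection.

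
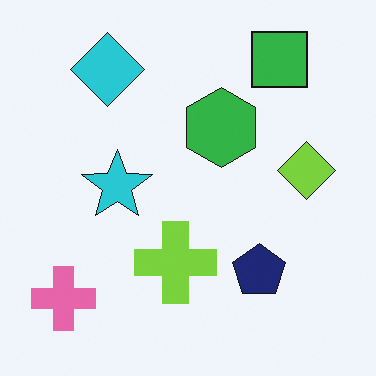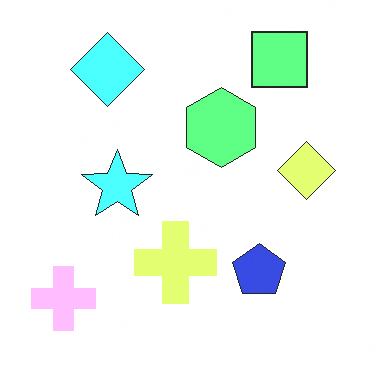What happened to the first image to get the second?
The transformation is: brightened a lot.

Every pixel — background and shapes alike — is uniformly brightened.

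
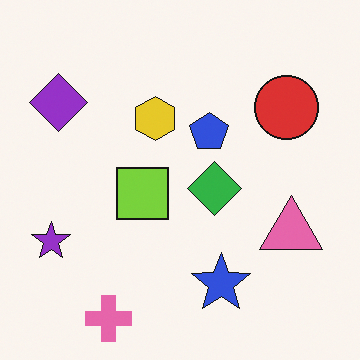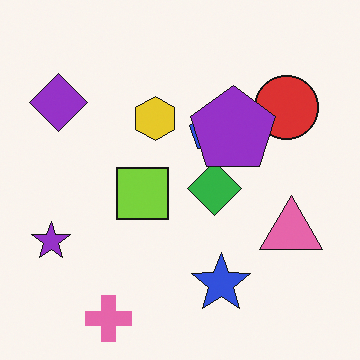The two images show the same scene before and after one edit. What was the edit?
The second image is the first overlaid with an additional purple pentagon.

A purple pentagon appears in the second image that is absent from the first.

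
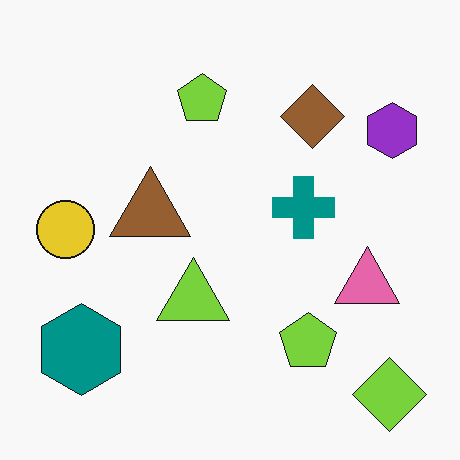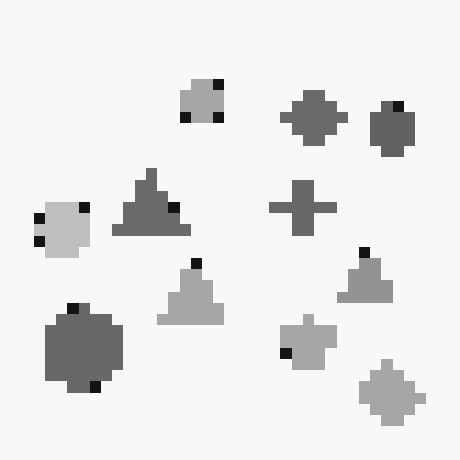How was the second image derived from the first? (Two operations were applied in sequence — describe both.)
It was converted to grayscale, then coarsely pixelated.

All color is removed — every shape is now a shade of grey. Shapes are reduced to large square blocks; fine edges and outlines are lost — a downscale-then-upscale (mosaic) effect.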